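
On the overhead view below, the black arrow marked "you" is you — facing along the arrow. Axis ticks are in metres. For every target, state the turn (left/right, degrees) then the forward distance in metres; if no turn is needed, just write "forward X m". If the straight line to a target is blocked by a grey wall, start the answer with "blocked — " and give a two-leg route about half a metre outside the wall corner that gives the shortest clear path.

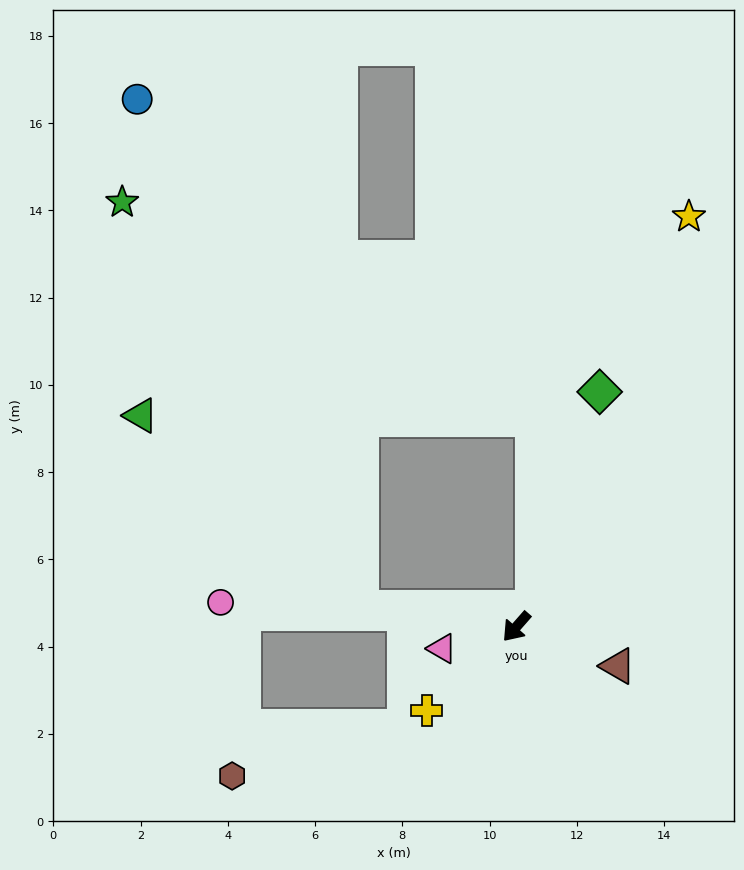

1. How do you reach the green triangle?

blocked — turn right 56°, forward 3.6 m, then turn right 34°, forward 6.7 m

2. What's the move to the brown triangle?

turn left 110°, forward 2.5 m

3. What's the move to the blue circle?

blocked — turn right 56°, forward 3.6 m, then turn right 59°, forward 12.7 m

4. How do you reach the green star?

blocked — turn right 56°, forward 3.6 m, then turn right 52°, forward 10.8 m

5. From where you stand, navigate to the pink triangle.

turn right 32°, forward 1.8 m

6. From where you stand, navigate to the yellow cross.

turn right 6°, forward 2.8 m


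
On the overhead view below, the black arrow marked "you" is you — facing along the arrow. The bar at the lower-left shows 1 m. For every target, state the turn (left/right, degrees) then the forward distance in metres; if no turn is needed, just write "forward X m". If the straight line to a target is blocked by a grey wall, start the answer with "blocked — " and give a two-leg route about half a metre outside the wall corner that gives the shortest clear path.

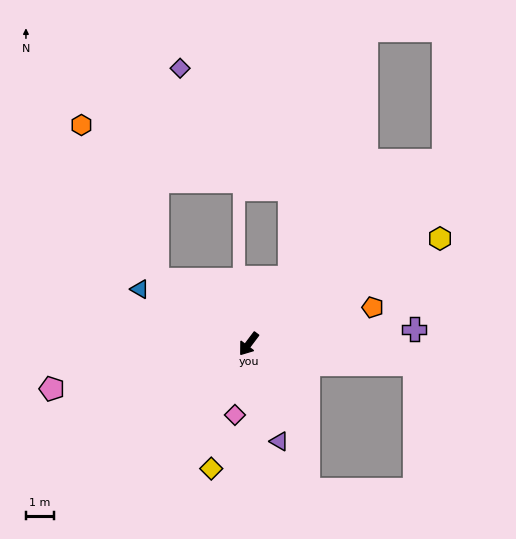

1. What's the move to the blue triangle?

turn right 80°, forward 4.3 m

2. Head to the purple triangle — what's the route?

turn left 54°, forward 3.6 m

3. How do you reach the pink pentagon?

turn right 40°, forward 7.1 m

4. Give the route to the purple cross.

turn left 132°, forward 5.9 m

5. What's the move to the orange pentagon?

turn left 143°, forward 4.6 m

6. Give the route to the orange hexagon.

blocked — turn right 88°, forward 3.9 m, then turn right 29°, forward 6.1 m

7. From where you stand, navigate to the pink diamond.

turn left 26°, forward 2.5 m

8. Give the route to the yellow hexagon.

turn left 156°, forward 7.7 m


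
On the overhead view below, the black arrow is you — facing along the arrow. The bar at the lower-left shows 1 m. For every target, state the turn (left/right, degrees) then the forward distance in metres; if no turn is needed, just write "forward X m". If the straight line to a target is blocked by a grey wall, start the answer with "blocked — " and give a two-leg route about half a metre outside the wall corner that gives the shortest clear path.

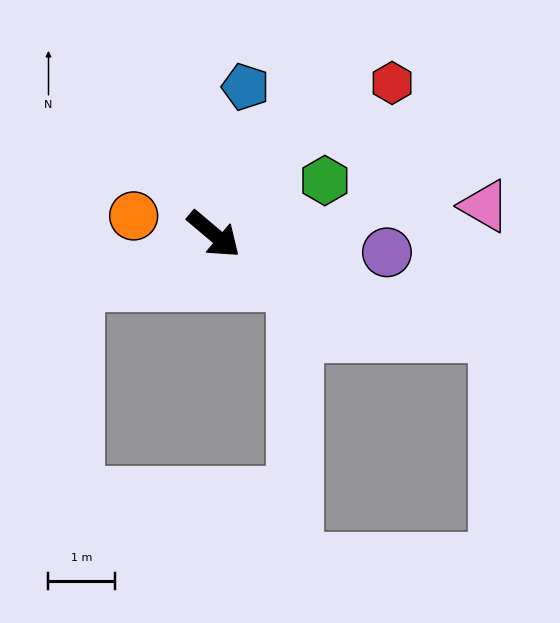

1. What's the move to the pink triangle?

turn left 46°, forward 4.1 m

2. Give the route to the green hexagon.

turn left 66°, forward 1.9 m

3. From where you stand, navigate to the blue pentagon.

turn left 118°, forward 2.3 m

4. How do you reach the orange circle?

turn right 153°, forward 1.2 m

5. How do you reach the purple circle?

turn left 34°, forward 2.6 m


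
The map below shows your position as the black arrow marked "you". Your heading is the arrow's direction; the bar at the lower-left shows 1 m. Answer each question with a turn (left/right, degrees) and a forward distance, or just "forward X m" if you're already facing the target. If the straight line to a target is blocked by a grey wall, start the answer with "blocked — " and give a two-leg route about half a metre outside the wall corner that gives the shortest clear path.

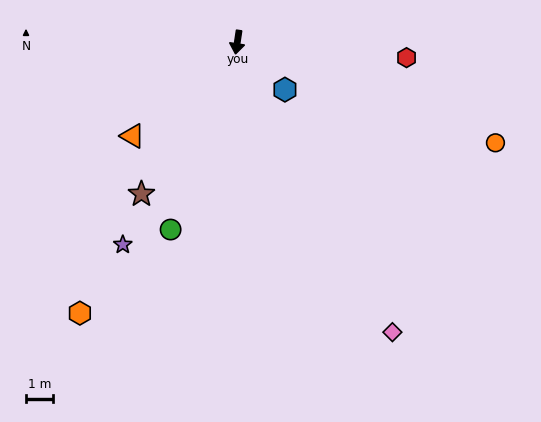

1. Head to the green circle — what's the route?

turn right 11°, forward 7.3 m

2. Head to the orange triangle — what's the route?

turn right 40°, forward 5.2 m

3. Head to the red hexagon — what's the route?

turn left 93°, forward 6.3 m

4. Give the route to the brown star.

turn right 24°, forward 6.6 m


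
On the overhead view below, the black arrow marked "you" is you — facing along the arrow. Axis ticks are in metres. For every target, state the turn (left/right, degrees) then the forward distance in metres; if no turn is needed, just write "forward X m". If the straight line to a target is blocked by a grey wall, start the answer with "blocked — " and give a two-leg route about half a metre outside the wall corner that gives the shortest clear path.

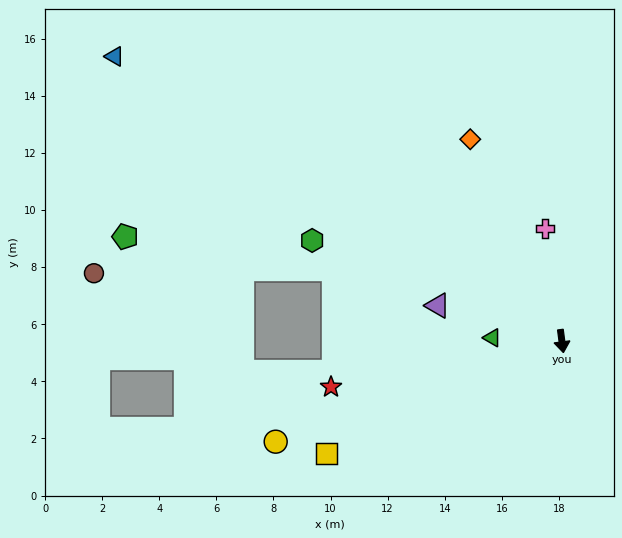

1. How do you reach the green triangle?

turn right 100°, forward 2.4 m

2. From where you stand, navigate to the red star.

turn right 86°, forward 8.2 m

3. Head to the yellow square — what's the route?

turn right 72°, forward 9.1 m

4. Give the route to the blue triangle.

turn right 130°, forward 18.6 m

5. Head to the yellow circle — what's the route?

turn right 78°, forward 10.6 m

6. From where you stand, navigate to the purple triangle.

turn right 113°, forward 4.5 m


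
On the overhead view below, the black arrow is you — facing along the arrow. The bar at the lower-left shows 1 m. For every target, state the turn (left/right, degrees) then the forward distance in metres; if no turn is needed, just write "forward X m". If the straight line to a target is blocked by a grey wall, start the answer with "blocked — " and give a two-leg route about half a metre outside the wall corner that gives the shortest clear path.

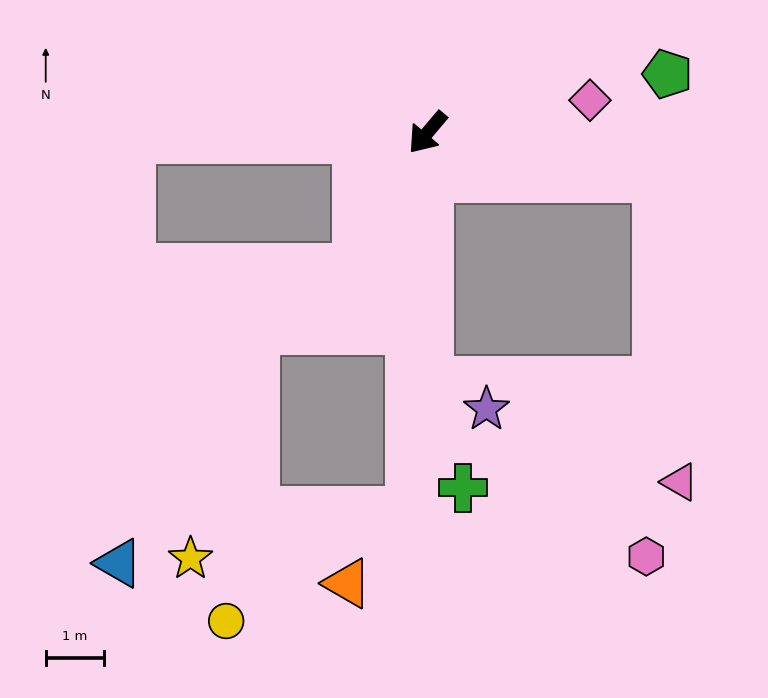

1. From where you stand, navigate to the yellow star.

blocked — turn left 38°, forward 6.5 m, then turn right 76°, forward 3.8 m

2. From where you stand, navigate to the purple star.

blocked — turn left 40°, forward 4.2 m, then turn left 65°, forward 1.1 m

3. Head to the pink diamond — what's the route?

turn left 141°, forward 2.8 m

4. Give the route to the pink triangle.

blocked — turn left 119°, forward 4.0 m, then turn right 75°, forward 5.2 m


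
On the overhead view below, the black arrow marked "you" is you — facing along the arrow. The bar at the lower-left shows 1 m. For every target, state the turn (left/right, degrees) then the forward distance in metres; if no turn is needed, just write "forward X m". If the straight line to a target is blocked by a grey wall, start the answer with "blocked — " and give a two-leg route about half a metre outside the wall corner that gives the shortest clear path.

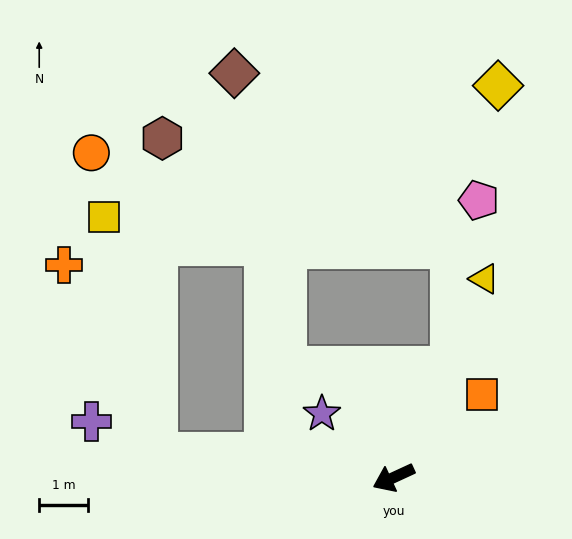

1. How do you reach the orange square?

turn right 162°, forward 2.5 m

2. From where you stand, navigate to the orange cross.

blocked — turn right 31°, forward 4.9 m, then turn right 57°, forward 4.3 m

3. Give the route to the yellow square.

blocked — turn right 31°, forward 4.9 m, then turn right 71°, forward 4.9 m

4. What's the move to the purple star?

turn right 66°, forward 2.0 m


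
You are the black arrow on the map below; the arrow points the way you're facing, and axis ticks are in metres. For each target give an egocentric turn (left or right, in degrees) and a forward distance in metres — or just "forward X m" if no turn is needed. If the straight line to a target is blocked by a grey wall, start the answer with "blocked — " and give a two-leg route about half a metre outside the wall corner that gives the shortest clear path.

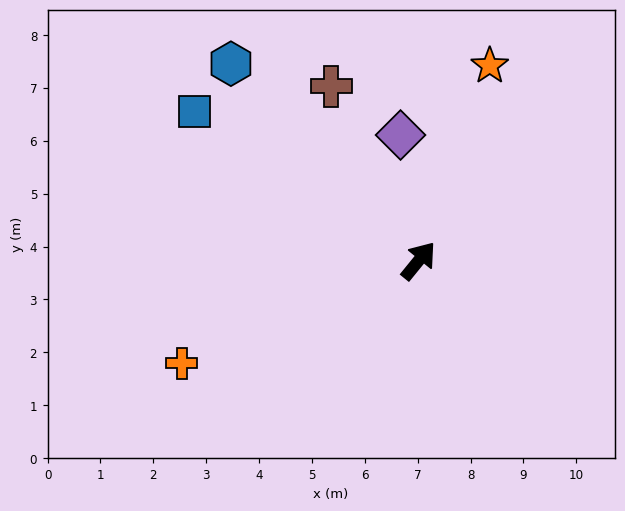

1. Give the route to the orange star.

turn left 19°, forward 3.9 m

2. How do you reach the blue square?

turn left 95°, forward 5.1 m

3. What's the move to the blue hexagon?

turn left 83°, forward 5.1 m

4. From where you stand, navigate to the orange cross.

turn left 153°, forward 4.9 m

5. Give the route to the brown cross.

turn left 66°, forward 3.7 m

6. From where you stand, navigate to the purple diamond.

turn left 47°, forward 2.4 m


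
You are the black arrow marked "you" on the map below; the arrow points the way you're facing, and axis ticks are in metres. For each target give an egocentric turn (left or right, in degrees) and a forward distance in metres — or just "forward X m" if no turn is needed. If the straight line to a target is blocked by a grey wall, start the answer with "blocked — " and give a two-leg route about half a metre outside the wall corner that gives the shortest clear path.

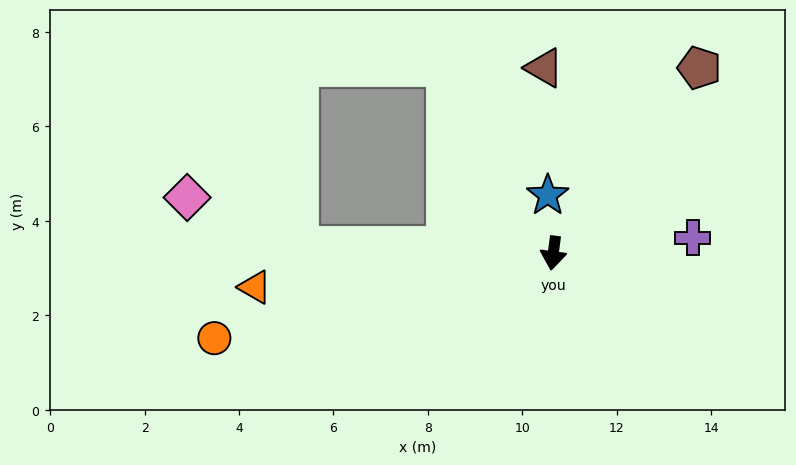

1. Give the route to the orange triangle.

turn right 76°, forward 6.4 m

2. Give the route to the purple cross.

turn left 104°, forward 3.0 m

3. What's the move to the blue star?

turn right 167°, forward 1.2 m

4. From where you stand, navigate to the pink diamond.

blocked — turn right 84°, forward 5.4 m, then turn right 22°, forward 2.6 m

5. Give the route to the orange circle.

turn right 68°, forward 7.4 m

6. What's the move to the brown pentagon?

turn left 149°, forward 5.0 m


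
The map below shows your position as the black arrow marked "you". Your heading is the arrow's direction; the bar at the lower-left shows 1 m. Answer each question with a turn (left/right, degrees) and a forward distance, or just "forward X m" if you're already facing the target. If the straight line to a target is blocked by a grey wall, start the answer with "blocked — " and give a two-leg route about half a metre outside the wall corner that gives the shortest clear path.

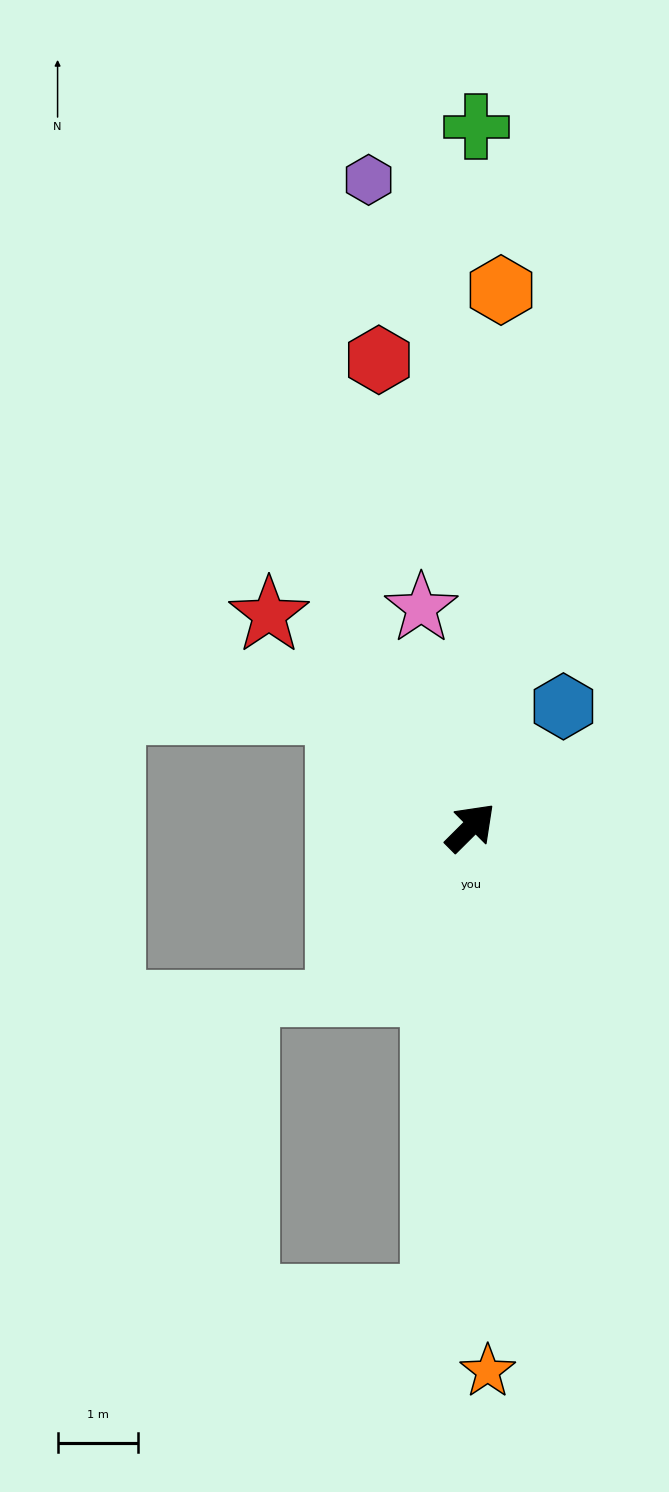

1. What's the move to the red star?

turn left 89°, forward 3.6 m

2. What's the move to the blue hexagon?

turn left 8°, forward 1.9 m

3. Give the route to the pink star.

turn left 58°, forward 2.8 m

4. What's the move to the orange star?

turn right 133°, forward 6.7 m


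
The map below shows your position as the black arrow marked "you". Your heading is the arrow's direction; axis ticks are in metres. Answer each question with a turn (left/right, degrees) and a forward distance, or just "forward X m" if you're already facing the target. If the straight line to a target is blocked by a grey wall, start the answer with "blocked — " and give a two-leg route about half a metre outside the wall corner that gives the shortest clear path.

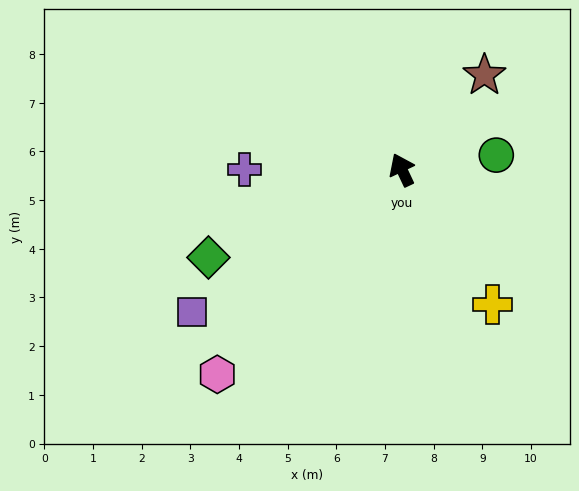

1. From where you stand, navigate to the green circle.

turn right 106°, forward 2.0 m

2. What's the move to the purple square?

turn left 99°, forward 5.2 m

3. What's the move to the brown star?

turn right 66°, forward 2.6 m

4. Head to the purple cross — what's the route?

turn left 65°, forward 3.2 m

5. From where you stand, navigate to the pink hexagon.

turn left 113°, forward 5.7 m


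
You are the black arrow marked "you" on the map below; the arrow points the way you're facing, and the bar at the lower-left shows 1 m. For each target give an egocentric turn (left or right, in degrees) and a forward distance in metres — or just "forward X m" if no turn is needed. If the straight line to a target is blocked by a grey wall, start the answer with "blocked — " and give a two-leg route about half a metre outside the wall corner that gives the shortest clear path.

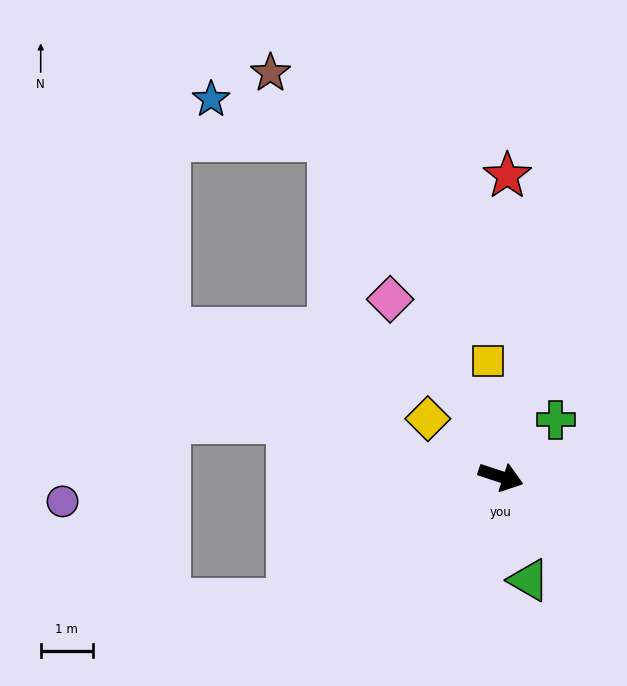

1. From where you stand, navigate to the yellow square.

turn left 114°, forward 2.2 m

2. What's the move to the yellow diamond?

turn left 160°, forward 1.8 m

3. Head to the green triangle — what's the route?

turn right 57°, forward 2.1 m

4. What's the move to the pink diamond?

turn left 140°, forward 4.0 m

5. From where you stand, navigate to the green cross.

turn left 64°, forward 1.5 m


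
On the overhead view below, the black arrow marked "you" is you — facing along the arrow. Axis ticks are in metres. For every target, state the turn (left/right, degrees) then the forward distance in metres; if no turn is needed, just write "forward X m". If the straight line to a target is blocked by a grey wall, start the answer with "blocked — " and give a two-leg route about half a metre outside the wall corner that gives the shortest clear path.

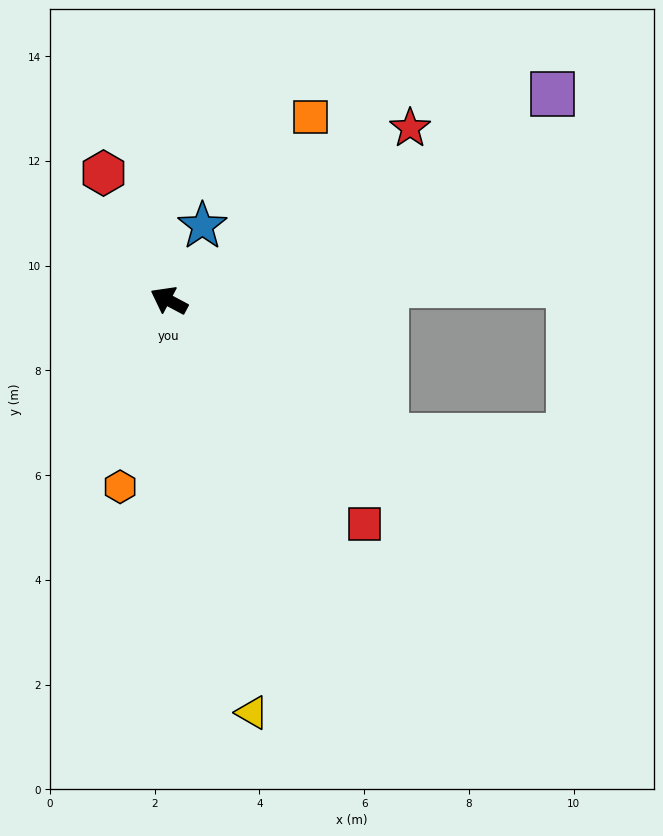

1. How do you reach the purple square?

turn right 124°, forward 8.3 m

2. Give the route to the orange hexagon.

turn left 103°, forward 3.7 m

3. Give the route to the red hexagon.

turn right 35°, forward 2.7 m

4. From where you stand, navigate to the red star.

turn right 116°, forward 5.7 m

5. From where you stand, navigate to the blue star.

turn right 86°, forward 1.6 m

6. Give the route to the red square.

turn left 159°, forward 5.7 m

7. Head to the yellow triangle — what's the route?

turn left 129°, forward 8.0 m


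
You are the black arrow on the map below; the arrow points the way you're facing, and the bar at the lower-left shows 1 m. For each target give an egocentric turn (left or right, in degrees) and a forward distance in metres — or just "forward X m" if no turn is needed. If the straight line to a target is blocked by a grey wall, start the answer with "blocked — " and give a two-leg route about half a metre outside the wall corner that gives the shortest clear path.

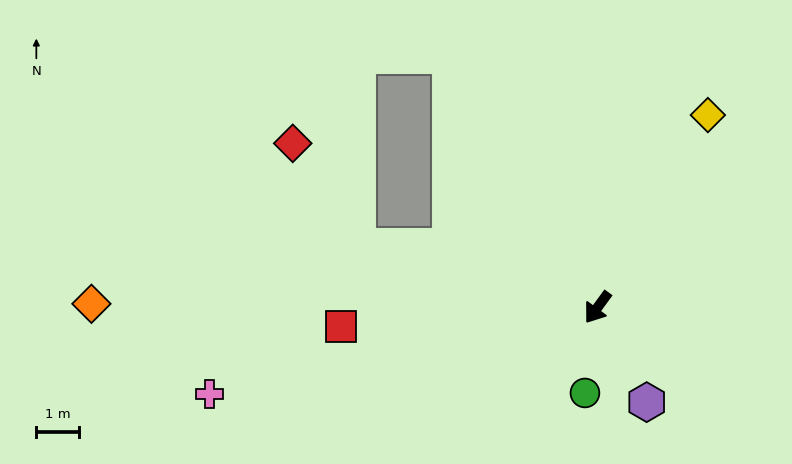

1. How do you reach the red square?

turn right 50°, forward 6.0 m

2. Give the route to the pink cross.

turn right 41°, forward 9.3 m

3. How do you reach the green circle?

turn left 28°, forward 2.0 m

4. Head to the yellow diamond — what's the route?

turn right 174°, forward 5.2 m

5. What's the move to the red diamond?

blocked — turn right 68°, forward 5.8 m, then turn right 44°, forward 2.8 m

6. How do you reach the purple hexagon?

turn left 64°, forward 2.5 m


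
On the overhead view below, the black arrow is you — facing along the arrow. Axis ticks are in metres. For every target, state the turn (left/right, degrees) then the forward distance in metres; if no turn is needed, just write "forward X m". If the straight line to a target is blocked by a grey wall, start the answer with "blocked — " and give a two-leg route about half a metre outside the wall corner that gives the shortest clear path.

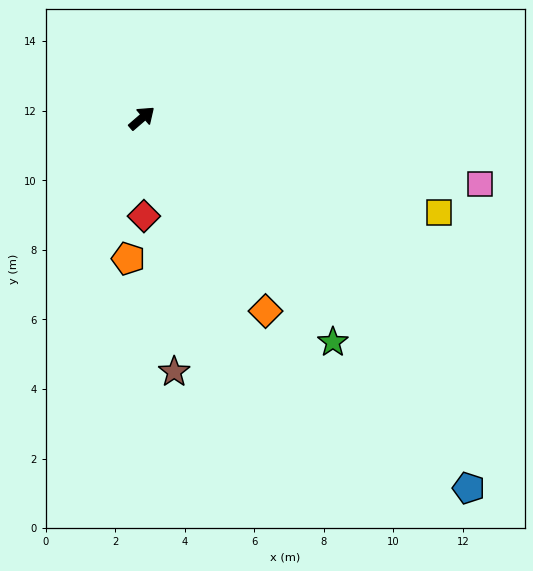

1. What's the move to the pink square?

turn right 52°, forward 9.9 m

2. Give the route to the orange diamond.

turn right 98°, forward 6.6 m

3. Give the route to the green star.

turn right 90°, forward 8.5 m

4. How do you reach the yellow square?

turn right 58°, forward 9.0 m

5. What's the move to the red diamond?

turn right 130°, forward 2.8 m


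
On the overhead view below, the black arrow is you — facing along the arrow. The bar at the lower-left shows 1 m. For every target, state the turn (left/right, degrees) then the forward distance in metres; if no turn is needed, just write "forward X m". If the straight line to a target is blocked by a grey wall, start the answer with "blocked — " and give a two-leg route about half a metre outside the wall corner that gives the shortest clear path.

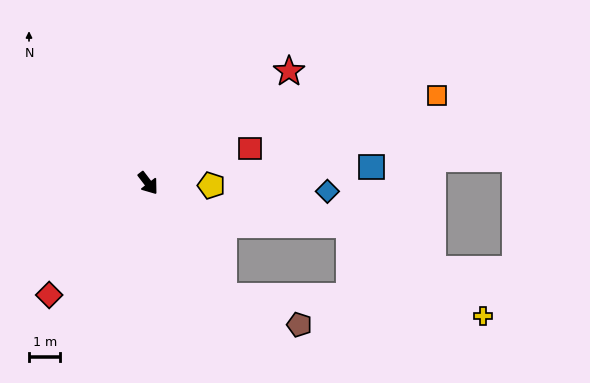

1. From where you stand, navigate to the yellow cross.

blocked — turn right 4°, forward 4.3 m, then turn left 52°, forward 8.3 m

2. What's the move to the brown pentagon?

blocked — turn right 4°, forward 4.3 m, then turn left 36°, forward 2.6 m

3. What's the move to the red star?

turn left 91°, forward 5.7 m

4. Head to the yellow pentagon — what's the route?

turn left 50°, forward 2.0 m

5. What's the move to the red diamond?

turn right 79°, forward 4.7 m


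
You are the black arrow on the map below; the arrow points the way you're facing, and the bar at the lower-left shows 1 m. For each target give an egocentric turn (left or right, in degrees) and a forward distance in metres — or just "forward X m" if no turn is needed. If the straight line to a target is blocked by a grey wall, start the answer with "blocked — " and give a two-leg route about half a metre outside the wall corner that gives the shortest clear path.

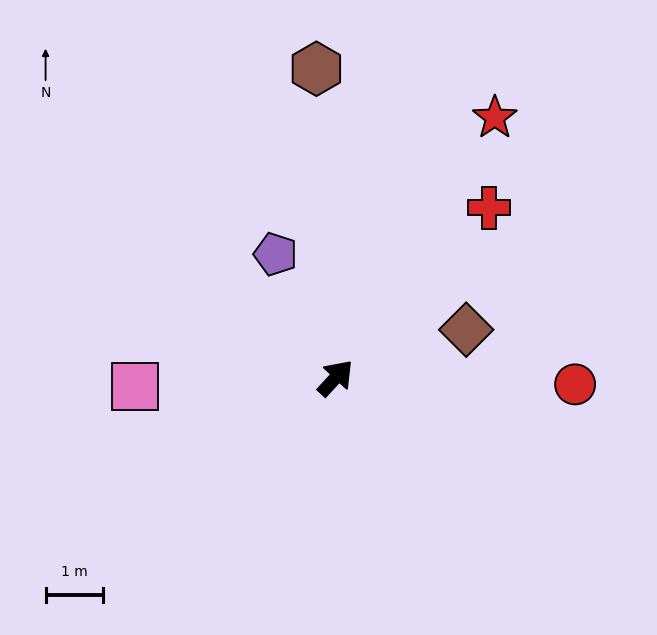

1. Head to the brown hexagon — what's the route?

turn left 46°, forward 5.4 m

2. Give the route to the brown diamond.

turn right 27°, forward 2.4 m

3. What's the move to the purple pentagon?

turn left 69°, forward 2.4 m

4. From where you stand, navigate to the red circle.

turn right 49°, forward 4.2 m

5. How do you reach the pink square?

turn left 135°, forward 3.5 m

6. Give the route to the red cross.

forward 4.0 m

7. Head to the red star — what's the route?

turn left 11°, forward 5.3 m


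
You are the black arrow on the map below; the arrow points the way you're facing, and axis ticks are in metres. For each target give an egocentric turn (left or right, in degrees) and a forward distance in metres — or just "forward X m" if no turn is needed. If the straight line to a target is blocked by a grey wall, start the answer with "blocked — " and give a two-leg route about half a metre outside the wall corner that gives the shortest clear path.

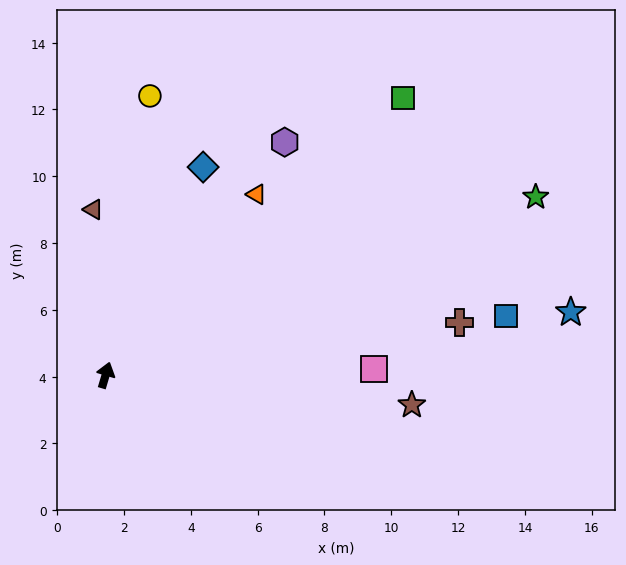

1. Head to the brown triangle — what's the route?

turn left 21°, forward 5.0 m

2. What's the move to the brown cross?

turn right 65°, forward 10.7 m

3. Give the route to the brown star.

turn right 79°, forward 9.2 m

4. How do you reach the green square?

turn right 30°, forward 12.2 m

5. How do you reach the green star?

turn right 51°, forward 13.9 m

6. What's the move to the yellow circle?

turn left 8°, forward 8.5 m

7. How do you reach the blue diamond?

turn right 9°, forward 6.9 m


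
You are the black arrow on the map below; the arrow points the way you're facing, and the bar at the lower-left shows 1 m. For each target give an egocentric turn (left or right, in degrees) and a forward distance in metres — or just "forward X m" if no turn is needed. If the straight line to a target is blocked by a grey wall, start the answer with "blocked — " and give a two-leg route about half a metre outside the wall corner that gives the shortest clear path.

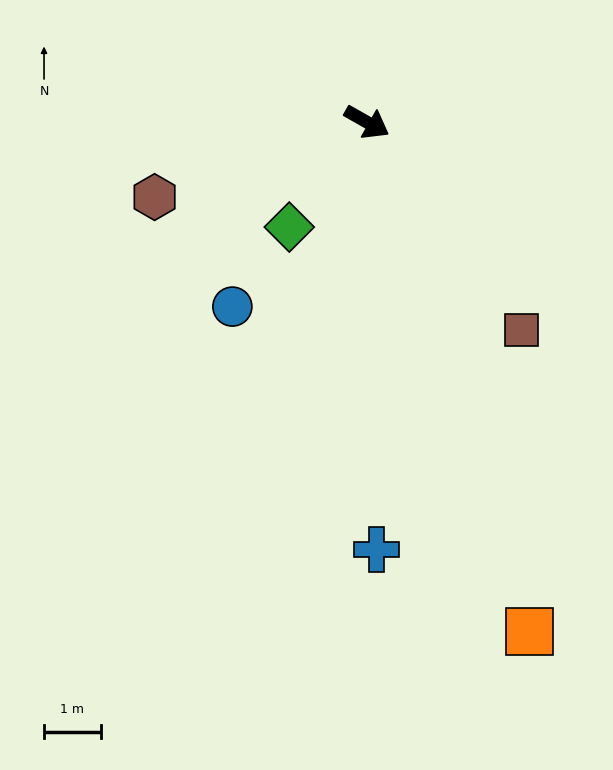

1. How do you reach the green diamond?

turn right 97°, forward 2.3 m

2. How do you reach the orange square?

turn right 43°, forward 9.4 m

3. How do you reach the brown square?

turn right 24°, forward 4.6 m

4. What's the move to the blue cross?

turn right 59°, forward 7.5 m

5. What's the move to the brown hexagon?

turn right 131°, forward 4.0 m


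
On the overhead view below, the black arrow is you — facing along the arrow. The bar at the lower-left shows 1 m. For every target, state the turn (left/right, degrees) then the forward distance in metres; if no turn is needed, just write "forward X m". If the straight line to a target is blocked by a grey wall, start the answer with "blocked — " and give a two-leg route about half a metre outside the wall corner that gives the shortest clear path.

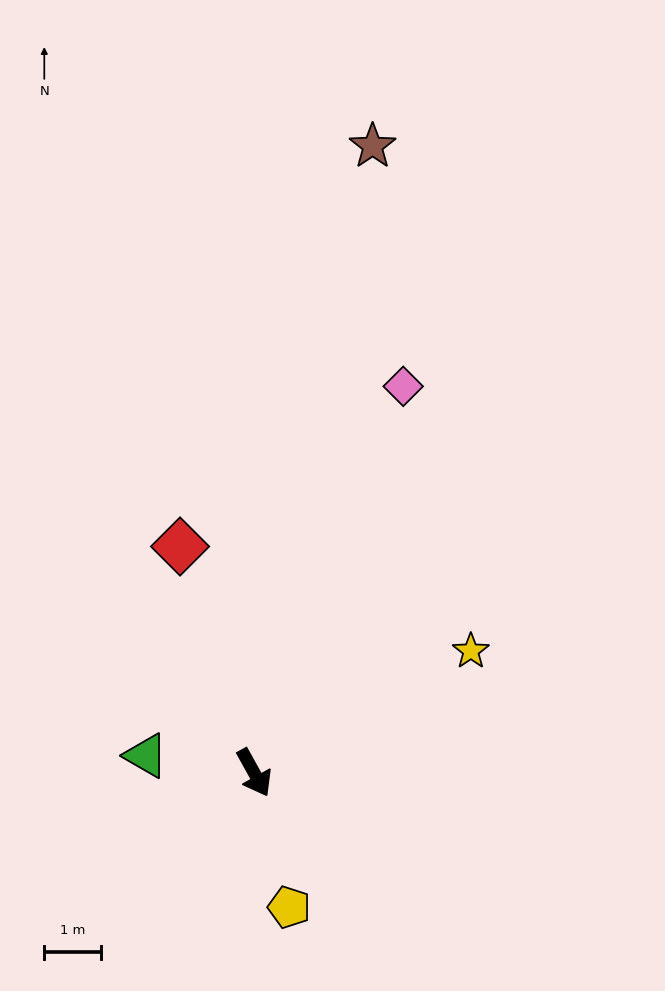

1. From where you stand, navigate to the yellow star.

turn left 90°, forward 4.4 m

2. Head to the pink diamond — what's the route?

turn left 130°, forward 7.4 m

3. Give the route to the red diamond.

turn left 169°, forward 4.2 m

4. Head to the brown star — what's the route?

turn left 140°, forward 11.3 m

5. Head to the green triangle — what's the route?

turn right 128°, forward 1.9 m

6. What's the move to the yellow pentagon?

turn right 14°, forward 2.5 m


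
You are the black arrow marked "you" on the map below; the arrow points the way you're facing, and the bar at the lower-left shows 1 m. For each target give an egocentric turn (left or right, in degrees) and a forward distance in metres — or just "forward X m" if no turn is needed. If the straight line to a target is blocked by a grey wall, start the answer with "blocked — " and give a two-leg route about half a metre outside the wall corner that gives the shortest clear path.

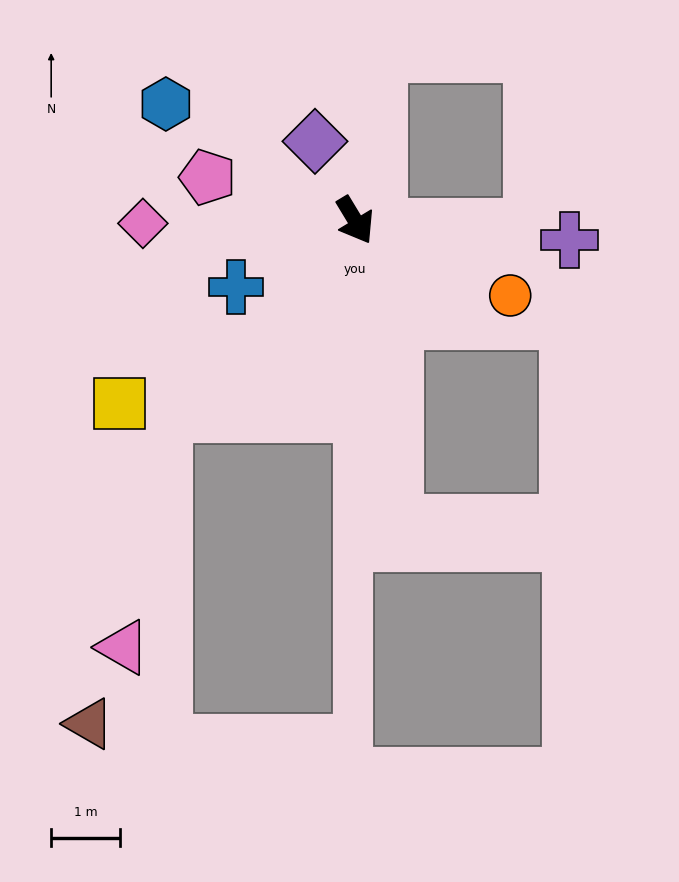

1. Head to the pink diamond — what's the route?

turn right 120°, forward 3.1 m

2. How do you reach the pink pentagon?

turn right 137°, forward 2.2 m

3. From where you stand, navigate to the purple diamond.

turn left 176°, forward 1.3 m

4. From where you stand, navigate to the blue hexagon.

turn right 153°, forward 3.2 m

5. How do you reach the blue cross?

turn right 92°, forward 2.0 m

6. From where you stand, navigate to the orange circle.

turn left 33°, forward 2.5 m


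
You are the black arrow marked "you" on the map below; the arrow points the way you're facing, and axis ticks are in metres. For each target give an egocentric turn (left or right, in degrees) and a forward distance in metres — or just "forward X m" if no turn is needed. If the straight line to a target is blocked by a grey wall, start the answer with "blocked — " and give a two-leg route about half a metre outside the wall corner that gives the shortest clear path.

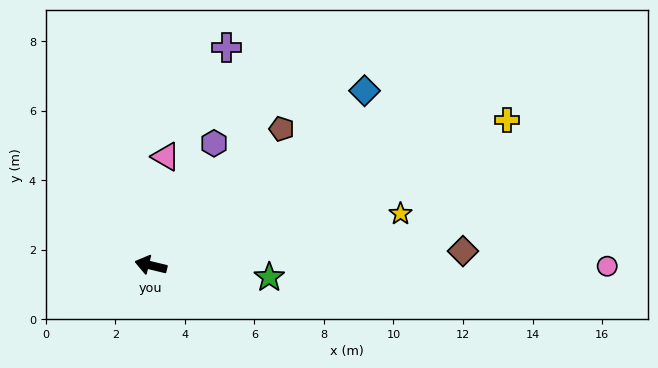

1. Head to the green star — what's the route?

turn right 172°, forward 3.4 m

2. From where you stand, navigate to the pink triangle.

turn right 84°, forward 3.2 m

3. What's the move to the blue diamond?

turn right 127°, forward 7.9 m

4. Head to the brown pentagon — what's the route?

turn right 120°, forward 5.4 m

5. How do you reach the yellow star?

turn right 155°, forward 7.3 m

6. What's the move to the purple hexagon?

turn right 104°, forward 4.0 m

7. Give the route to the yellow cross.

turn right 144°, forward 11.1 m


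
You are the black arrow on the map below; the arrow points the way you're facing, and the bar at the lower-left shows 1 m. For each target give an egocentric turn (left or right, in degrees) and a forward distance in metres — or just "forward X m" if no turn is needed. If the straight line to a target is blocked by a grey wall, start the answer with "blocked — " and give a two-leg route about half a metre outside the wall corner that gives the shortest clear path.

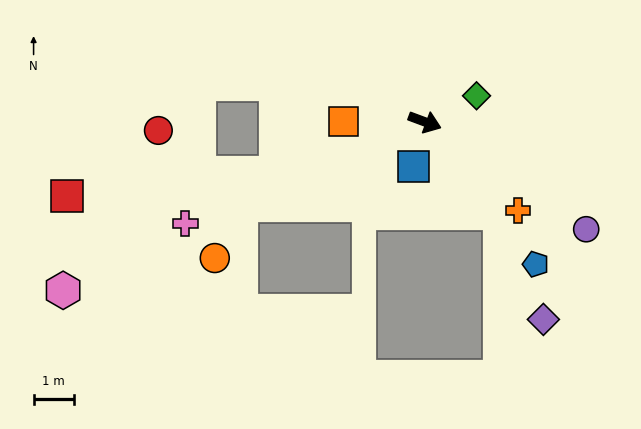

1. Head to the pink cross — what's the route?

turn right 137°, forward 6.4 m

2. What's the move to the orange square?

turn right 160°, forward 2.0 m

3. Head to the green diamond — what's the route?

turn left 47°, forward 1.4 m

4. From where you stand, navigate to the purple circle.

turn right 13°, forward 4.8 m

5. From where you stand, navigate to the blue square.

turn right 84°, forward 1.1 m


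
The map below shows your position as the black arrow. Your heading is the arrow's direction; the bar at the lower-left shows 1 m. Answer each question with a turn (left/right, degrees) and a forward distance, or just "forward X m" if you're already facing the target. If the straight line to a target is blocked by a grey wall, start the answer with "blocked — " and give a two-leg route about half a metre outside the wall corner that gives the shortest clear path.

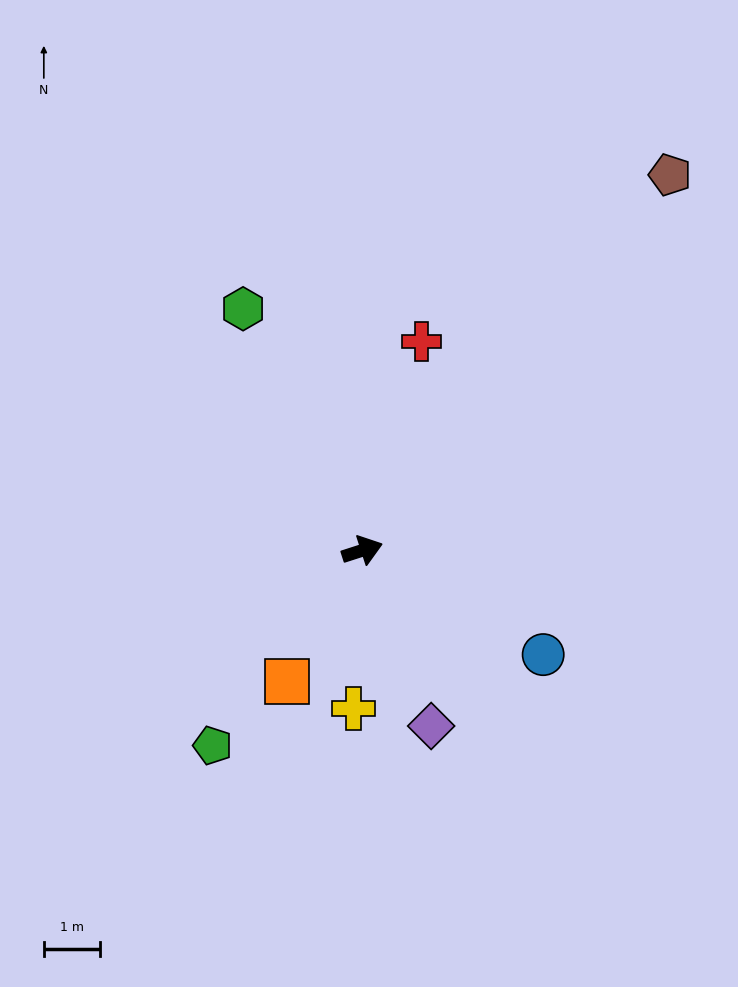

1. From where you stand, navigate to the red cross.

turn left 56°, forward 3.9 m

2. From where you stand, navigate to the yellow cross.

turn right 111°, forward 2.8 m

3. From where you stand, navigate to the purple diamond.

turn right 86°, forward 3.4 m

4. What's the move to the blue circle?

turn right 48°, forward 3.7 m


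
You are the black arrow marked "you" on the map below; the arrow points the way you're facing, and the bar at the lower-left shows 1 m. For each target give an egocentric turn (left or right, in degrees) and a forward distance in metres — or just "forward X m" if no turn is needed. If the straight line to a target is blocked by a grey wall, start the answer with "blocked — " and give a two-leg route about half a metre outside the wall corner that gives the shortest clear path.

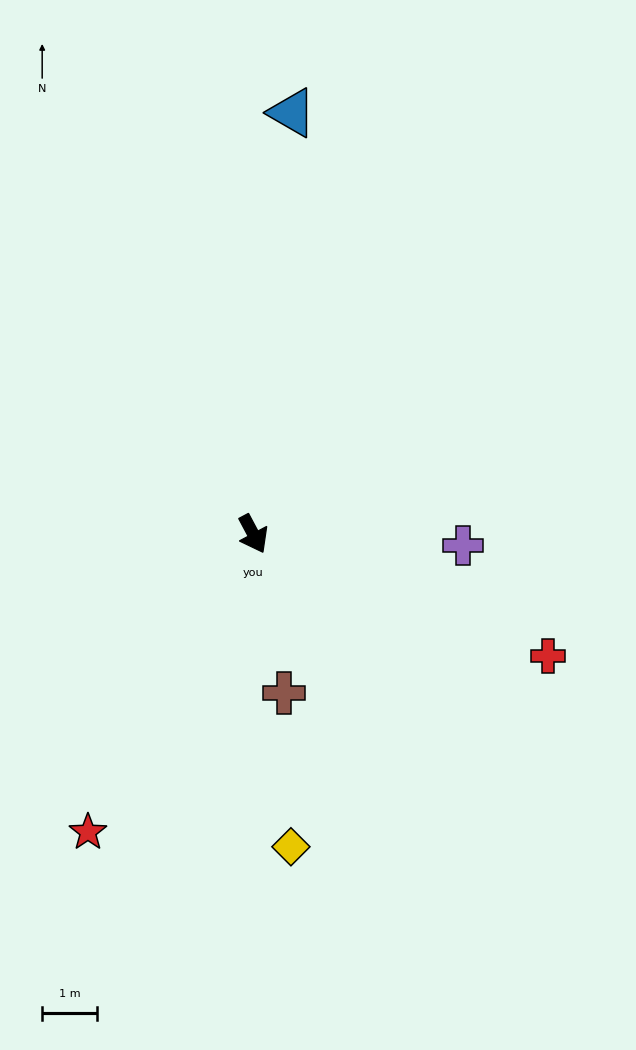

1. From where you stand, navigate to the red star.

turn right 57°, forward 6.2 m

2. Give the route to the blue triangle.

turn left 147°, forward 7.7 m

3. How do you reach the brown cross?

turn right 17°, forward 2.9 m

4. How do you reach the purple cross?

turn left 59°, forward 3.8 m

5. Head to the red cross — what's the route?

turn left 39°, forward 5.8 m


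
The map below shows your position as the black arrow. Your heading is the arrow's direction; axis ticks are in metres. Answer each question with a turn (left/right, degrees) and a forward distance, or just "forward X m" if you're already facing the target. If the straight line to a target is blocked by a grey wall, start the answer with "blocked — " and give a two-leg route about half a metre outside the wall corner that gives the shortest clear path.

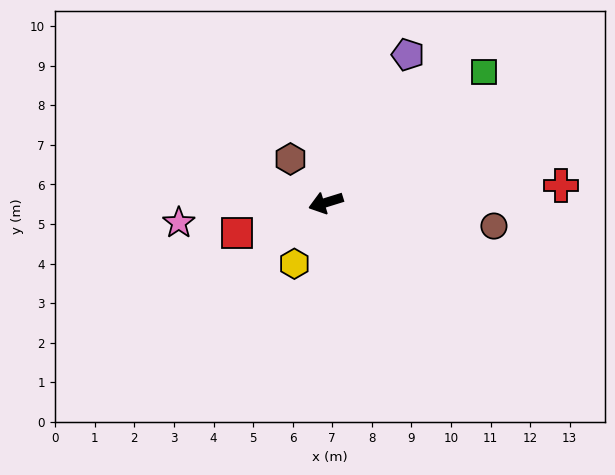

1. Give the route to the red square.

forward 2.4 m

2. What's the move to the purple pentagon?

turn right 136°, forward 4.3 m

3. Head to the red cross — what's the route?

turn left 167°, forward 6.0 m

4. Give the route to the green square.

turn right 158°, forward 5.2 m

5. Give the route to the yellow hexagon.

turn left 46°, forward 1.7 m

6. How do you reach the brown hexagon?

turn right 68°, forward 1.4 m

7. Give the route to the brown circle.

turn left 155°, forward 4.3 m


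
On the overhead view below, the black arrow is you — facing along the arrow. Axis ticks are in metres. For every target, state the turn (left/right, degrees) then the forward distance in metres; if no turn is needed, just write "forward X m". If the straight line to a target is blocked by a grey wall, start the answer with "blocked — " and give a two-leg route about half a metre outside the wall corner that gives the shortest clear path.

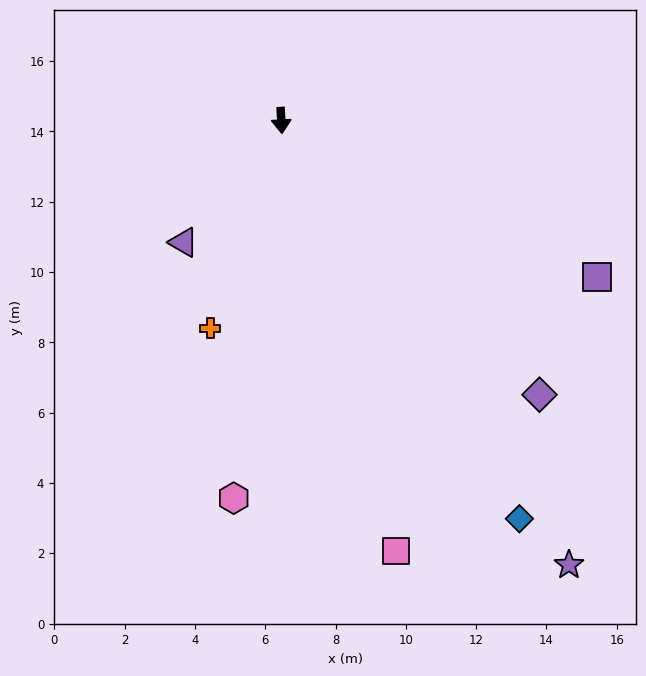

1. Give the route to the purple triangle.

turn right 42°, forward 4.4 m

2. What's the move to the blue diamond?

turn left 28°, forward 13.2 m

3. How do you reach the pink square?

turn left 12°, forward 12.7 m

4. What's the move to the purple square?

turn left 61°, forward 10.0 m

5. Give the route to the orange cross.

turn right 22°, forward 6.2 m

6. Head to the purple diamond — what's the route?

turn left 40°, forward 10.7 m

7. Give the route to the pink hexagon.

turn right 10°, forward 10.8 m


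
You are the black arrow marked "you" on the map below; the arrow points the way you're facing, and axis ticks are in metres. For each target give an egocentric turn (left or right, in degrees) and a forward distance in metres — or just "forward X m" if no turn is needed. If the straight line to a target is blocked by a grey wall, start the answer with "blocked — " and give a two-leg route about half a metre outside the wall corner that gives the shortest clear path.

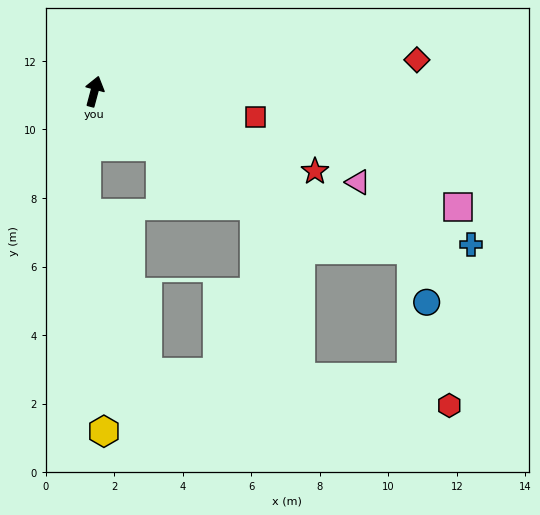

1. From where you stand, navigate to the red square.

turn right 84°, forward 4.8 m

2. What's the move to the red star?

turn right 95°, forward 6.8 m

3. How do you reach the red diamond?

turn right 69°, forward 9.5 m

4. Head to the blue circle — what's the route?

blocked — turn right 102°, forward 10.3 m, then turn right 47°, forward 1.6 m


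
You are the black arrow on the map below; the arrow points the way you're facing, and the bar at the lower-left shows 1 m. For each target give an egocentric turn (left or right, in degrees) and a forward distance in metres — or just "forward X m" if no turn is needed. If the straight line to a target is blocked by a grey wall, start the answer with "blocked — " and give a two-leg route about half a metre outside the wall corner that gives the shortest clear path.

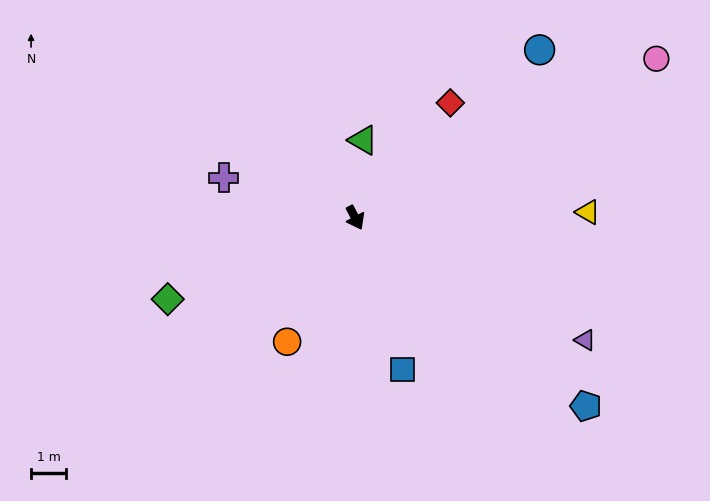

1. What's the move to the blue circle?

turn left 104°, forward 7.1 m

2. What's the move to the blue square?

turn right 11°, forward 4.5 m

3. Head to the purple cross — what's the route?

turn right 135°, forward 3.9 m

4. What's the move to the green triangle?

turn left 146°, forward 2.2 m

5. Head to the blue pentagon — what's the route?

turn left 23°, forward 8.4 m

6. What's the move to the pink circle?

turn left 90°, forward 9.7 m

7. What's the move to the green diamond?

turn right 94°, forward 5.8 m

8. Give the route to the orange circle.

turn right 57°, forward 4.0 m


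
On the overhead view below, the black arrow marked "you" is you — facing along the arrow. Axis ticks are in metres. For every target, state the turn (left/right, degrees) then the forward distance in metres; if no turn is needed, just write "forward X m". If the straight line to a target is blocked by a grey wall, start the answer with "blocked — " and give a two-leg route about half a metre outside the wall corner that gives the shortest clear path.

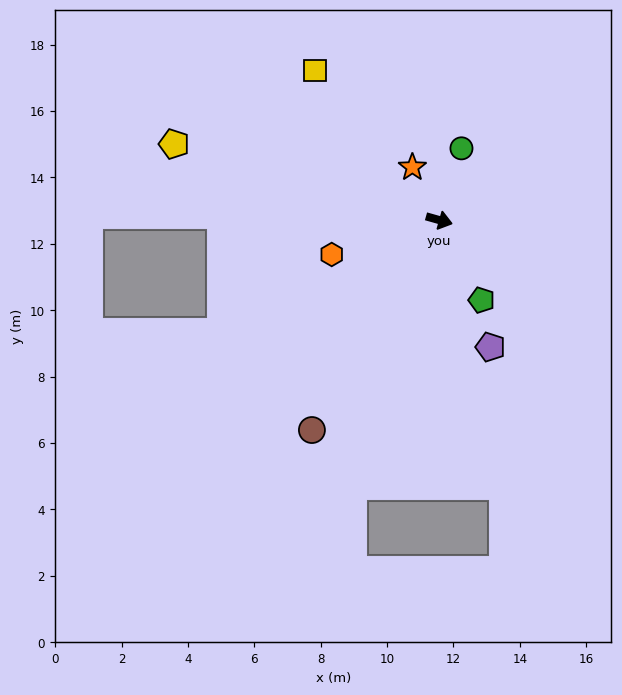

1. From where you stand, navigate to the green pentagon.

turn right 46°, forward 2.7 m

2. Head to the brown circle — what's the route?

turn right 105°, forward 7.4 m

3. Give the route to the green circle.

turn left 89°, forward 2.3 m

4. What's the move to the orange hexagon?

turn right 147°, forward 3.4 m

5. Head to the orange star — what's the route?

turn left 133°, forward 1.8 m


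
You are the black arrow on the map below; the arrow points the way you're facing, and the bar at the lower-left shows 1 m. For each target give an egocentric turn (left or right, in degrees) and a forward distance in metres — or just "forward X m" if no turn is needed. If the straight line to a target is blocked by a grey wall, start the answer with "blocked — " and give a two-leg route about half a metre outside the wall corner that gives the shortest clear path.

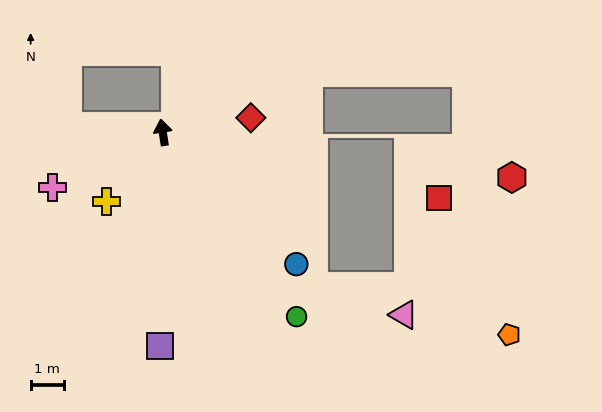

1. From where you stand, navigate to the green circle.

turn right 153°, forward 6.9 m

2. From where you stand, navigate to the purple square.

turn left 170°, forward 6.4 m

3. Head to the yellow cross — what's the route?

turn left 132°, forward 2.7 m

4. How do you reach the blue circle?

turn right 143°, forward 5.6 m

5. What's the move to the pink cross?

turn left 108°, forward 3.7 m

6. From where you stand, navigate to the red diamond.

turn right 89°, forward 2.7 m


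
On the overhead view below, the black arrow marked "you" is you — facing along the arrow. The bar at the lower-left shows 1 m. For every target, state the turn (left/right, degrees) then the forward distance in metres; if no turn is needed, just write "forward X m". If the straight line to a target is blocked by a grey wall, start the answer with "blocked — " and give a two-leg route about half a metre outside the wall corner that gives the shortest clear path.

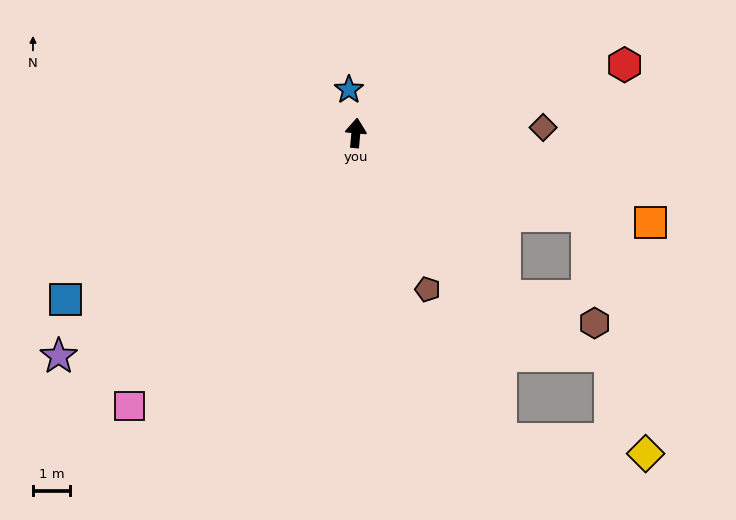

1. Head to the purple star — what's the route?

turn left 132°, forward 10.0 m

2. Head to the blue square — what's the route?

turn left 125°, forward 9.0 m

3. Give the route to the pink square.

turn left 145°, forward 9.5 m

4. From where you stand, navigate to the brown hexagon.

blocked — turn right 132°, forward 5.9 m, then turn left 30°, forward 2.5 m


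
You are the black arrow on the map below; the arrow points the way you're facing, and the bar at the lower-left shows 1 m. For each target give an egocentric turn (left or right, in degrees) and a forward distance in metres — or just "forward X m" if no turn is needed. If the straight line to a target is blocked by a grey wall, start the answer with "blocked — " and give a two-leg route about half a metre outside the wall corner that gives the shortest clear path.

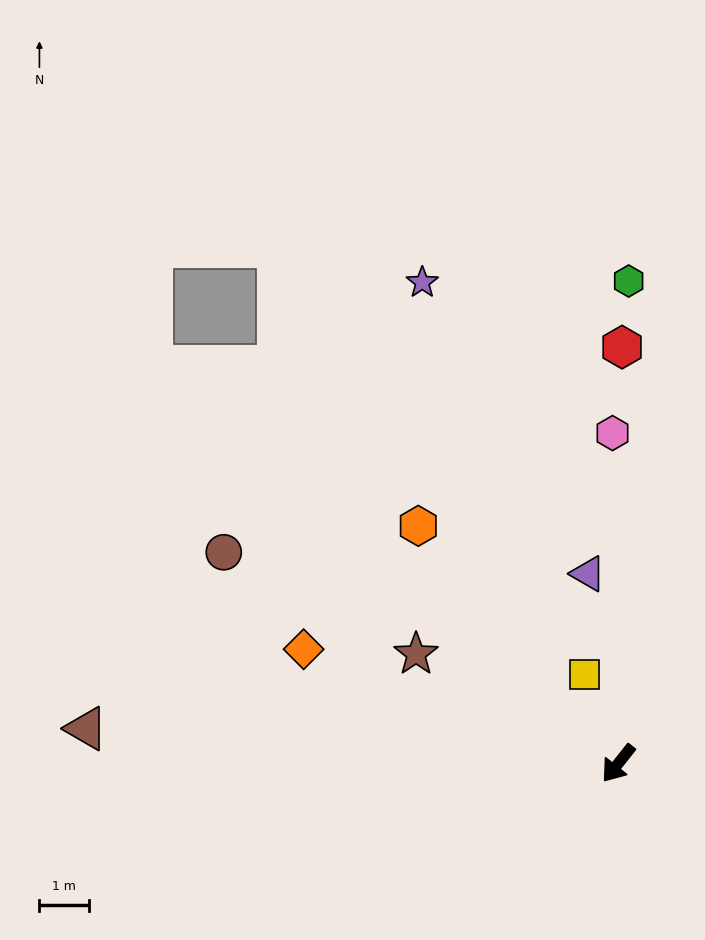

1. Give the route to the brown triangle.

turn right 55°, forward 10.8 m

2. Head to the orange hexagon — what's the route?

turn right 101°, forward 6.3 m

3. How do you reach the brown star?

turn right 80°, forward 4.7 m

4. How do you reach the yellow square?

turn right 121°, forward 1.9 m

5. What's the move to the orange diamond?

turn right 71°, forward 6.8 m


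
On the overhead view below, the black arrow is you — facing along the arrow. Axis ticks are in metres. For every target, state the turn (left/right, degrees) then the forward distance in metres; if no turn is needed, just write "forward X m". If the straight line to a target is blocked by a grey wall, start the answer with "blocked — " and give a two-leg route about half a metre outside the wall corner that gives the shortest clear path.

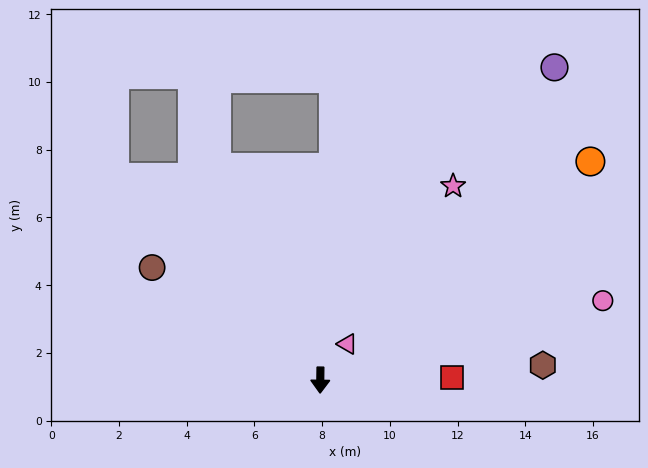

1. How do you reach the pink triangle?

turn left 144°, forward 1.3 m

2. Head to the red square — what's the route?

turn left 92°, forward 3.9 m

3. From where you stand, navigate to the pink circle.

turn left 106°, forward 8.7 m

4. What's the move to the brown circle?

turn right 123°, forward 6.0 m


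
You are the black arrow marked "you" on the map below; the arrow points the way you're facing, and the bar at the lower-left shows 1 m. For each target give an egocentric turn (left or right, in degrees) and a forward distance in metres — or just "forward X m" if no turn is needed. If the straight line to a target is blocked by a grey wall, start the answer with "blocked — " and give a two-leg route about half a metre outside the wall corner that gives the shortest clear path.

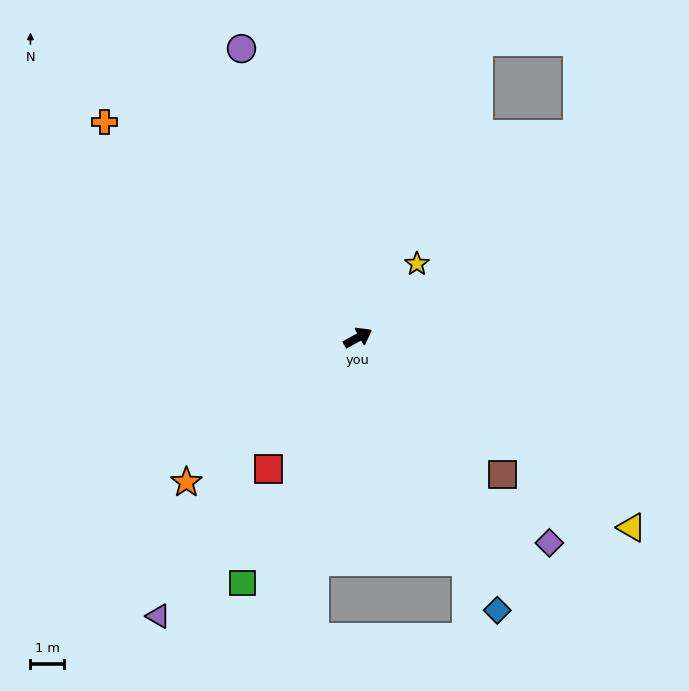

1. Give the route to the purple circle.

turn left 83°, forward 9.3 m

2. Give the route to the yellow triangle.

turn right 64°, forward 9.9 m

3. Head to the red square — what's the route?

turn right 153°, forward 4.7 m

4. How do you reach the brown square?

turn right 72°, forward 5.9 m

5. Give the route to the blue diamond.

turn right 92°, forward 9.1 m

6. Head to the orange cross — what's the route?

turn left 111°, forward 9.9 m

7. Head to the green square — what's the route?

turn right 144°, forward 8.1 m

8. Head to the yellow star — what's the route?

turn left 22°, forward 2.8 m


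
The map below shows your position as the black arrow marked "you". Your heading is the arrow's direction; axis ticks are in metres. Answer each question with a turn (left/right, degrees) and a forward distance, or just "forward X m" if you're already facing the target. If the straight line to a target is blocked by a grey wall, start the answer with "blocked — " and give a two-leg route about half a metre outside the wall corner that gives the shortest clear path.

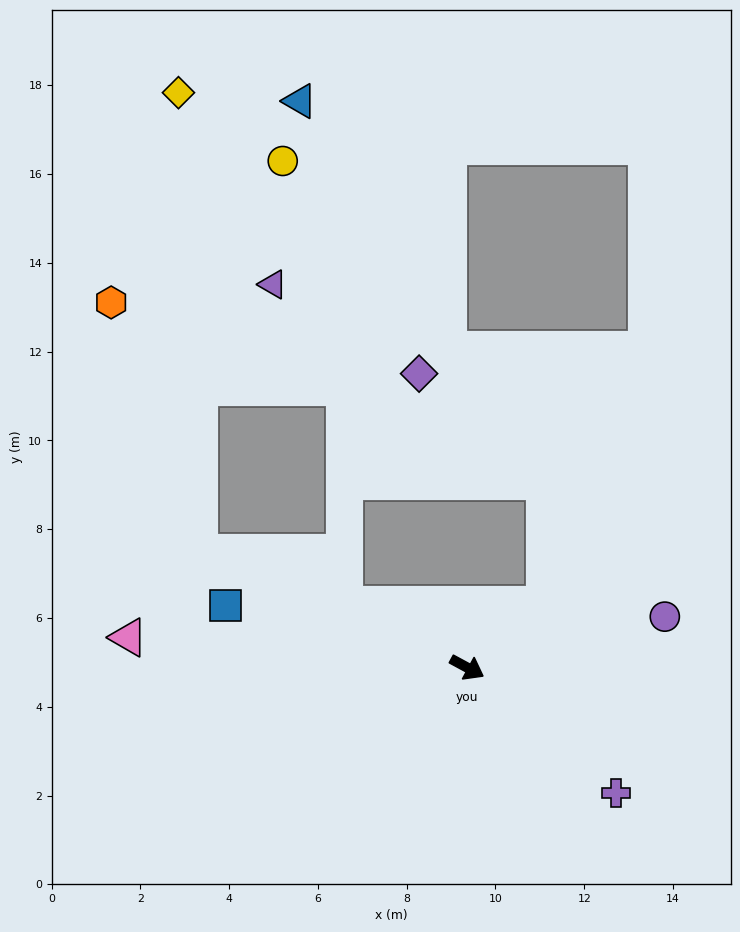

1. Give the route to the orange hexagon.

blocked — turn right 175°, forward 6.6 m, then turn right 47°, forward 6.0 m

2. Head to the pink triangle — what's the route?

turn right 157°, forward 7.7 m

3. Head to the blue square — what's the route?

turn right 166°, forward 5.6 m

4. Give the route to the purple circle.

turn left 43°, forward 4.6 m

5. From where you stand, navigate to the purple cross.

turn right 12°, forward 4.4 m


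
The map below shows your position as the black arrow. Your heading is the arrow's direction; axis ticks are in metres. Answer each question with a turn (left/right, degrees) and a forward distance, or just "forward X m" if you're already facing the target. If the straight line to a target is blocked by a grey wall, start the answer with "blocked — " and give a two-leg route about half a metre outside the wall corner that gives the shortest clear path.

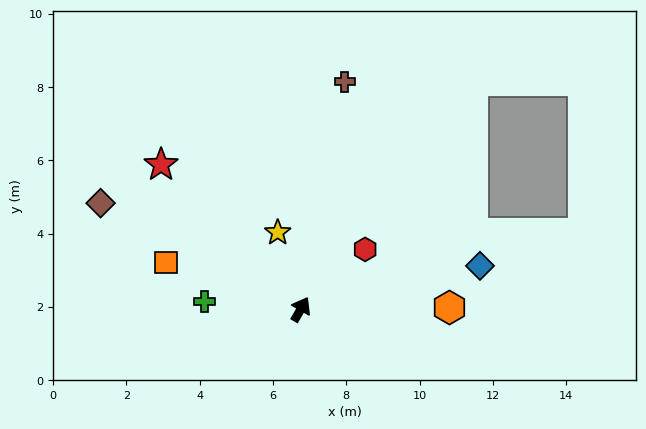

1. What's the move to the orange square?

turn left 101°, forward 3.9 m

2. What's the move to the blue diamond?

turn right 47°, forward 5.0 m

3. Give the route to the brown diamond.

turn left 92°, forward 6.2 m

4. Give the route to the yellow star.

turn left 47°, forward 2.2 m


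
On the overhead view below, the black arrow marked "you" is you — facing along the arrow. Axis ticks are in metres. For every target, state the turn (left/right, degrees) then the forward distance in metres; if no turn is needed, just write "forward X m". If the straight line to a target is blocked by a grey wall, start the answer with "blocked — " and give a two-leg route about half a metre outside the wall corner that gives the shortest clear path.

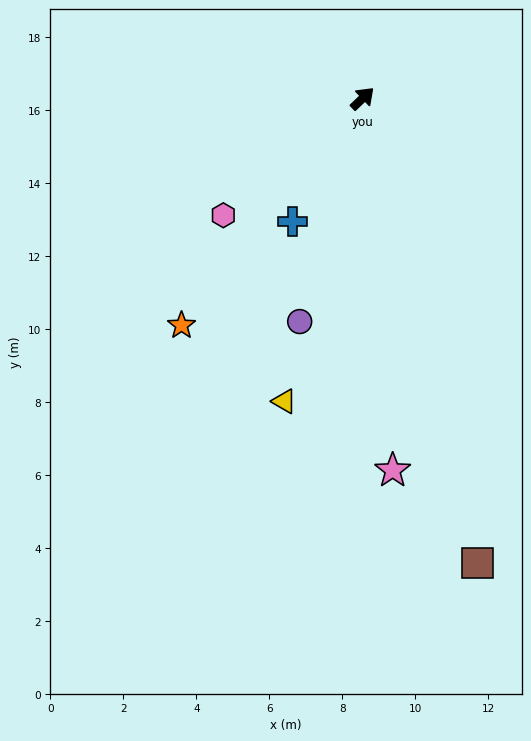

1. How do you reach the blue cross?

turn right 163°, forward 3.9 m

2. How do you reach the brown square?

turn right 120°, forward 13.1 m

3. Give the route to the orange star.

turn right 172°, forward 8.0 m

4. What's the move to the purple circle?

turn right 150°, forward 6.4 m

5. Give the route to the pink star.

turn right 129°, forward 10.2 m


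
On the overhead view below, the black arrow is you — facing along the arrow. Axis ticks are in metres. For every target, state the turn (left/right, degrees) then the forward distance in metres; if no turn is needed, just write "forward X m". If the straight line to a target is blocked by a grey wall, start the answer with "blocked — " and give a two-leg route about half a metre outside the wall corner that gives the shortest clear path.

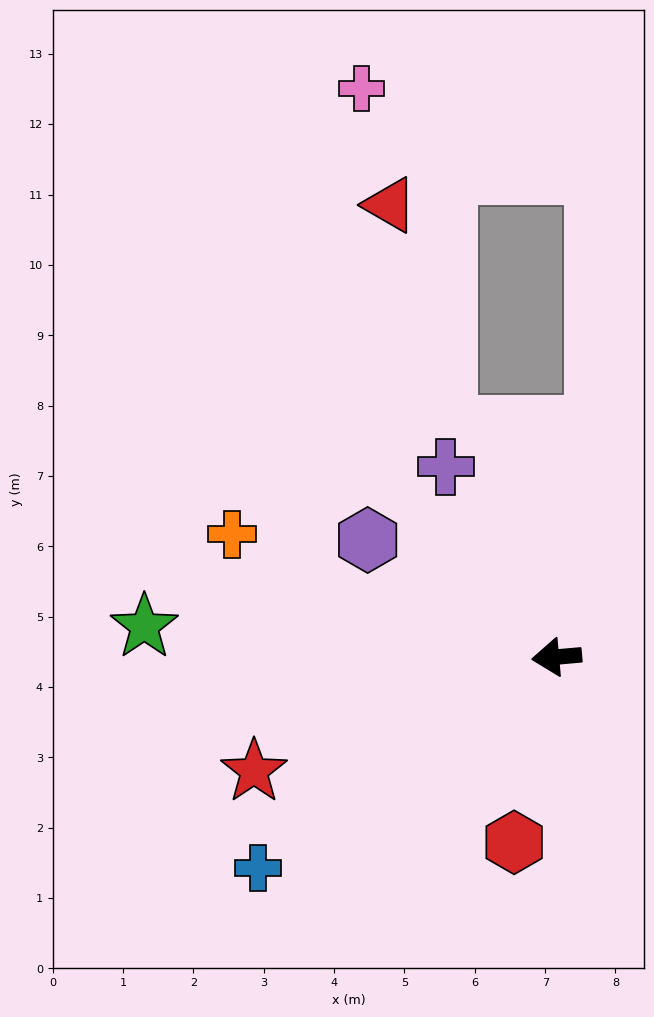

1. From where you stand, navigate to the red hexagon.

turn left 72°, forward 2.7 m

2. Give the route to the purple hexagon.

turn right 37°, forward 3.2 m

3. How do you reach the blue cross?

turn left 30°, forward 5.2 m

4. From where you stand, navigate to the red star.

turn left 16°, forward 4.6 m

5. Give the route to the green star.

turn right 9°, forward 5.9 m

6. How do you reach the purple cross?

turn right 65°, forward 3.1 m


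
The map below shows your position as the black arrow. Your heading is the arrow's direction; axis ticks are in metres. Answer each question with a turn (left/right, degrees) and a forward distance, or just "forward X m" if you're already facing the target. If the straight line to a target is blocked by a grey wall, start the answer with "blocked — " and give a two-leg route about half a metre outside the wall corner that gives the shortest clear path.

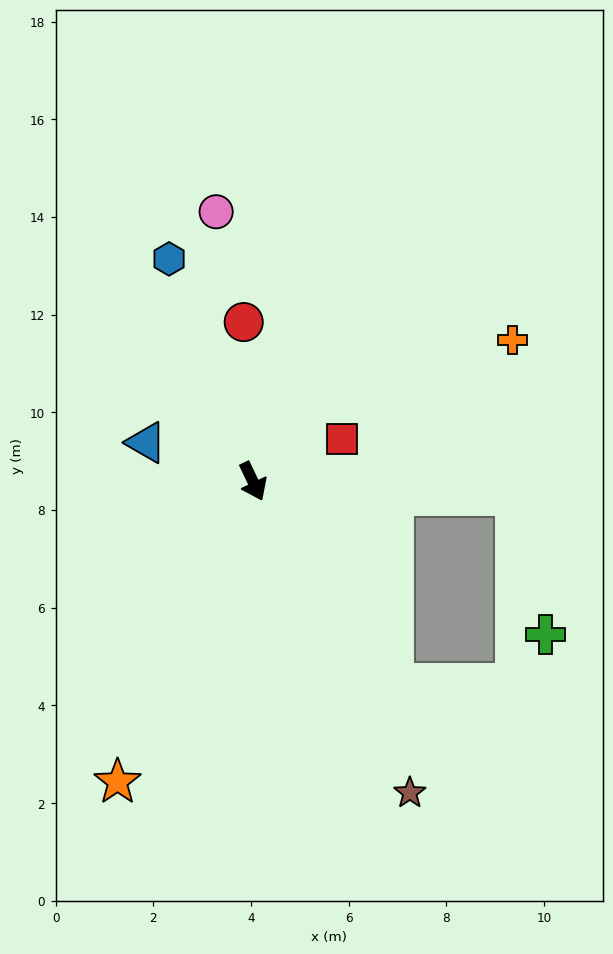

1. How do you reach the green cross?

blocked — turn left 61°, forward 5.4 m, then turn right 75°, forward 2.9 m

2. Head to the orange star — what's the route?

turn right 50°, forward 6.7 m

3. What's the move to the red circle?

turn left 158°, forward 3.3 m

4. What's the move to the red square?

turn left 90°, forward 2.0 m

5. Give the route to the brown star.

forward 7.1 m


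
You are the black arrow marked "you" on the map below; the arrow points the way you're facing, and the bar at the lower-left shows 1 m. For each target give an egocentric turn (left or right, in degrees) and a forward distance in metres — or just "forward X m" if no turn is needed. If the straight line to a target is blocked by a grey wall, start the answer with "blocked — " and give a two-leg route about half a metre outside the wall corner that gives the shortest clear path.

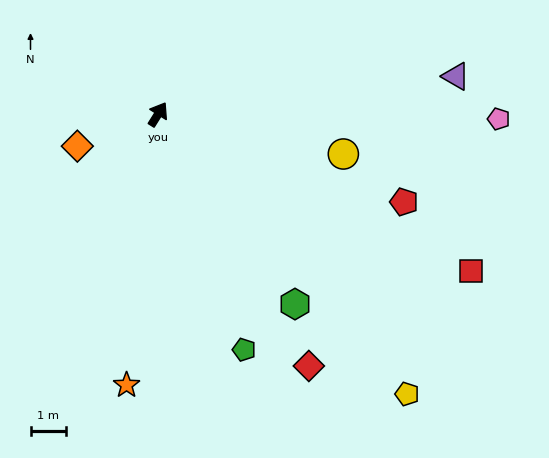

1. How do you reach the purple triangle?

turn right 51°, forward 8.4 m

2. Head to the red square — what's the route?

turn right 85°, forward 9.8 m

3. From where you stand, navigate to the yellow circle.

turn right 70°, forward 5.3 m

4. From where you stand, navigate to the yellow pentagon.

turn right 106°, forward 10.5 m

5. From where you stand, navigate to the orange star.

turn right 155°, forward 7.7 m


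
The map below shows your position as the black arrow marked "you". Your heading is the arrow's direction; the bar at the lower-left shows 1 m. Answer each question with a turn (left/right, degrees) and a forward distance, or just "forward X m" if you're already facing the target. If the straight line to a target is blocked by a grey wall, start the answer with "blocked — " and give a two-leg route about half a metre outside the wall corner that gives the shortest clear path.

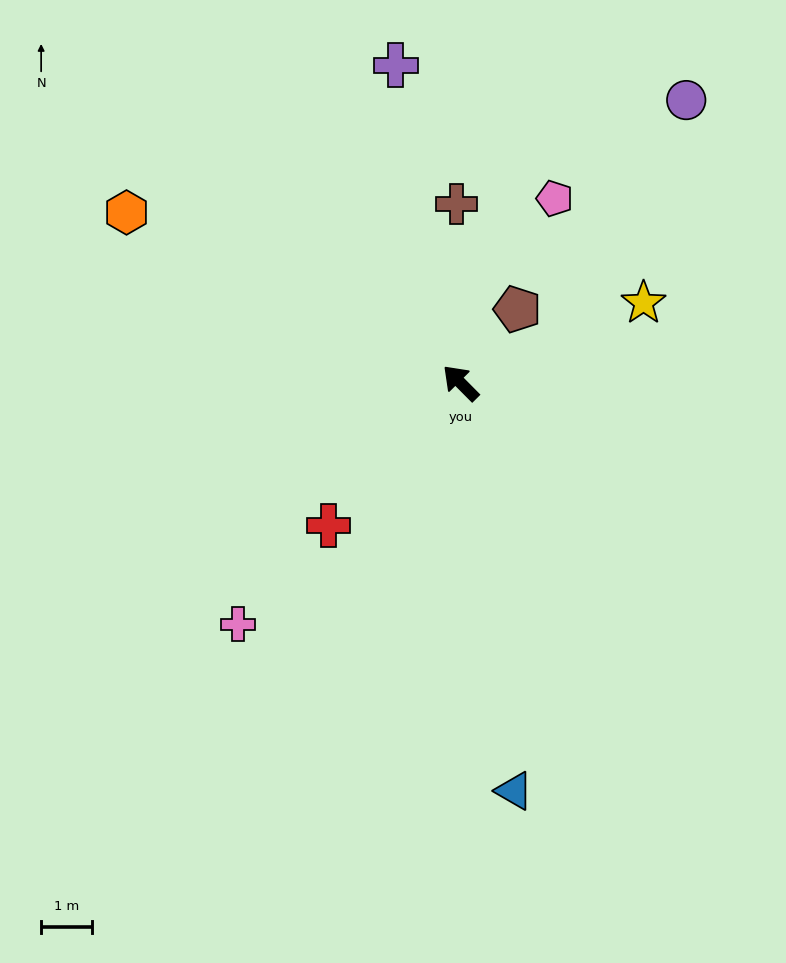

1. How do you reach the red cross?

turn left 92°, forward 3.8 m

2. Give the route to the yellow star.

turn right 111°, forward 3.9 m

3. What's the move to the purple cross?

turn right 33°, forward 6.3 m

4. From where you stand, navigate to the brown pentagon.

turn right 82°, forward 1.8 m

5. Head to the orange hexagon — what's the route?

turn left 18°, forward 7.3 m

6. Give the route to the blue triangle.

turn left 143°, forward 8.0 m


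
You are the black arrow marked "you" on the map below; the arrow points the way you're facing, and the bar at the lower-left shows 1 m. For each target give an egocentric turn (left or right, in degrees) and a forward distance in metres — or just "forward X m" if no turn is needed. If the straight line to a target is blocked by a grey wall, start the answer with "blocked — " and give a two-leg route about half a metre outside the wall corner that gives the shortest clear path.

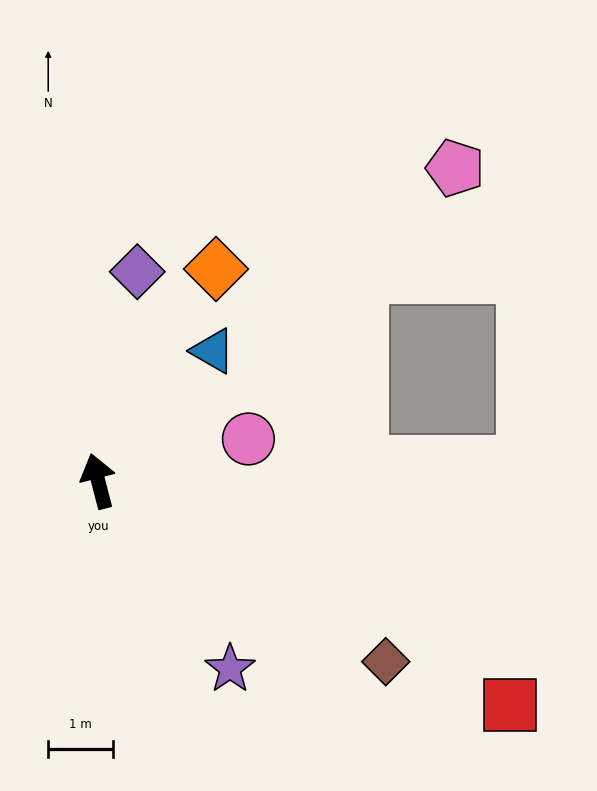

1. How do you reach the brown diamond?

turn right 137°, forward 5.2 m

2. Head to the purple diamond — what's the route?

turn right 25°, forward 3.3 m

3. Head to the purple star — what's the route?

turn right 159°, forward 3.5 m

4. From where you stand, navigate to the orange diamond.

turn right 44°, forward 3.7 m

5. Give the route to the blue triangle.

turn right 56°, forward 2.7 m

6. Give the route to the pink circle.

turn right 89°, forward 2.4 m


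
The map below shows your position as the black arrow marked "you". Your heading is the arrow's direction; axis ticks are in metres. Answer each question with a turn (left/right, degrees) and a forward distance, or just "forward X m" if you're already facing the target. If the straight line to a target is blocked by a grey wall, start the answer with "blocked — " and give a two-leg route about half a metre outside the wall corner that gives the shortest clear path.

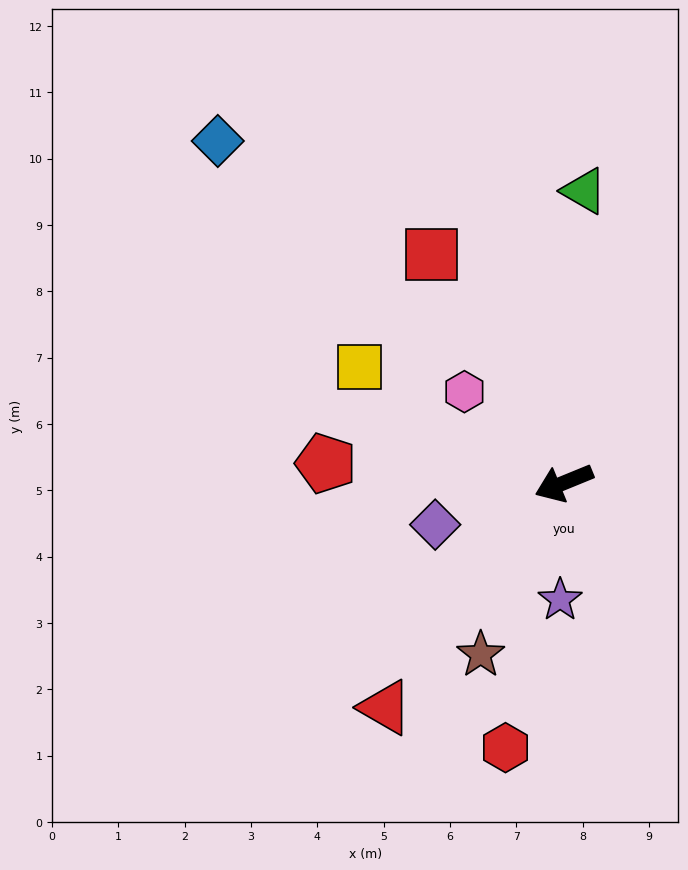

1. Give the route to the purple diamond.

turn right 4°, forward 2.0 m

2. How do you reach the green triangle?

turn right 116°, forward 4.4 m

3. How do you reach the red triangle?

turn left 29°, forward 4.3 m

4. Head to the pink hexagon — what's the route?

turn right 65°, forward 2.0 m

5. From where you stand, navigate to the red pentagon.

turn right 27°, forward 3.6 m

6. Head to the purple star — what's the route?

turn left 66°, forward 1.8 m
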